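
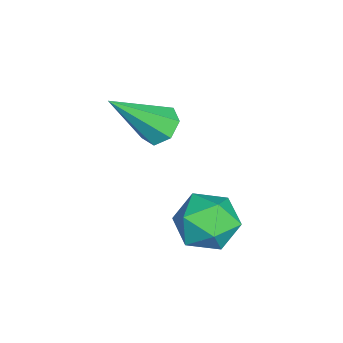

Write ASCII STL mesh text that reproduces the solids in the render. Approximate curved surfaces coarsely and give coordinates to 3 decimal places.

solid 
facet normal -0.338 0.586 -0.736
outer loop
vertex -0.238 1.501 0.662
vertex -0.748 1.589 0.966
vertex -0.24 1.908 0.987
endloop
endfacet
facet normal 0.997 0.049 -0.055
outer loop
vertex -0.238 1.501 0.662
vertex -0.24 1.908 0.987
vertex -0.092 0.451 2.394
endloop
endfacet
facet normal -0.338 0.587 -0.736
outer loop
vertex -0.24 1.908 0.987
vertex -0.748 1.589 0.966
vertex -0.625 2.074 1.296
endloop
endfacet
facet normal 0.652 0.560 0.511
outer loop
vertex -0.24 1.908 0.987
vertex -0.625 2.074 1.296
vertex -0.092 0.451 2.394
endloop
endfacet
facet normal -0.339 0.586 -0.736
outer loop
vertex -0.625 2.074 1.296
vertex -0.748 1.589 0.966
vertex -1.102 1.875 1.357
endloop
endfacet
facet normal -0.114 0.531 0.840
outer loop
vertex -0.625 2.074 1.296
vertex -1.102 1.875 1.357
vertex -0.092 0.451 2.394
endloop
endfacet
facet normal -0.339 0.586 -0.736
outer loop
vertex -1.102 1.875 1.357
vertex -0.748 1.589 0.966
vertex -1.312 1.46 1.123
endloop
endfacet
facet normal -0.728 -0.018 0.685
outer loop
vertex -1.102 1.875 1.357
vertex -1.312 1.46 1.123
vertex -0.092 0.451 2.394
endloop
endfacet
facet normal -0.339 0.586 -0.736
outer loop
vertex -1.312 1.46 1.123
vertex -0.748 1.589 0.966
vertex -1.098 1.142 0.771
endloop
endfacet
facet normal -0.725 -0.669 0.164
outer loop
vertex -1.312 1.46 1.123
vertex -1.098 1.142 0.771
vertex -0.092 0.451 2.394
endloop
endfacet
facet normal -0.339 0.586 -0.736
outer loop
vertex -1.098 1.142 0.771
vertex -0.748 1.589 0.966
vertex -0.62 1.161 0.566
endloop
endfacet
facet normal -0.106 -0.937 -0.333
outer loop
vertex -1.098 1.142 0.771
vertex -0.62 1.161 0.566
vertex -0.092 0.451 2.394
endloop
endfacet
facet normal -0.337 0.587 -0.736
outer loop
vertex -0.62 1.161 0.566
vertex -0.748 1.589 0.966
vertex -0.238 1.501 0.662
endloop
endfacet
facet normal 0.658 -0.618 -0.430
outer loop
vertex -0.62 1.161 0.566
vertex -0.238 1.501 0.662
vertex -0.092 0.451 2.394
endloop
endfacet
facet normal 0.500 0.665 0.554
outer loop
vertex 1.308 3.724 -0.661
vertex 1.279 3.172 0.028
vertex 1.955 3.136 -0.539
endloop
endfacet
facet normal 0.680 0.721 -0.134
outer loop
vertex 1.308 3.724 -0.661
vertex 1.955 3.136 -0.539
vertex 1.639 3.283 -1.35
endloop
endfacet
facet normal 0.087 0.858 -0.507
outer loop
vertex 1.308 3.724 -0.661
vertex 1.639 3.283 -1.35
vertex 0.767 3.41 -1.285
endloop
endfacet
facet normal -0.459 0.887 -0.049
outer loop
vertex 1.308 3.724 -0.661
vertex 0.767 3.41 -1.285
vertex 0.545 3.342 -0.433
endloop
endfacet
facet normal -0.203 0.768 0.607
outer loop
vertex 1.308 3.724 -0.661
vertex 0.545 3.342 -0.433
vertex 1.279 3.172 0.028
endloop
endfacet
facet normal 0.933 0.088 -0.348
outer loop
vertex 1.639 3.283 -1.35
vertex 1.955 3.136 -0.539
vertex 1.815 2.458 -1.087
endloop
endfacet
facet normal 0.643 0.000 0.766
outer loop
vertex 1.955 3.136 -0.539
vertex 1.279 3.172 0.028
vertex 1.593 2.39 -0.235
endloop
endfacet
facet normal -0.497 0.166 0.852
outer loop
vertex 1.279 3.172 0.028
vertex 0.545 3.342 -0.433
vertex 0.721 2.517 -0.17
endloop
endfacet
facet normal -0.911 0.357 -0.209
outer loop
vertex 0.545 3.342 -0.433
vertex 0.767 3.41 -1.285
vertex 0.405 2.664 -0.981
endloop
endfacet
facet normal -0.026 0.309 -0.951
outer loop
vertex 0.767 3.41 -1.285
vertex 1.639 3.283 -1.35
vertex 1.081 2.628 -1.548
endloop
endfacet
facet normal 0.459 -0.887 0.049
outer loop
vertex 1.052 2.076 -0.859
vertex 1.815 2.458 -1.087
vertex 1.593 2.39 -0.235
endloop
endfacet
facet normal -0.087 -0.858 0.507
outer loop
vertex 1.052 2.076 -0.859
vertex 1.593 2.39 -0.235
vertex 0.721 2.517 -0.17
endloop
endfacet
facet normal -0.680 -0.721 0.134
outer loop
vertex 1.052 2.076 -0.859
vertex 0.721 2.517 -0.17
vertex 0.405 2.664 -0.981
endloop
endfacet
facet normal -0.500 -0.665 -0.554
outer loop
vertex 1.052 2.076 -0.859
vertex 0.405 2.664 -0.981
vertex 1.081 2.628 -1.548
endloop
endfacet
facet normal 0.203 -0.768 -0.607
outer loop
vertex 1.052 2.076 -0.859
vertex 1.081 2.628 -1.548
vertex 1.815 2.458 -1.087
endloop
endfacet
facet normal 0.911 -0.357 0.209
outer loop
vertex 1.593 2.39 -0.235
vertex 1.815 2.458 -1.087
vertex 1.955 3.136 -0.539
endloop
endfacet
facet normal 0.026 -0.309 0.951
outer loop
vertex 0.721 2.517 -0.17
vertex 1.593 2.39 -0.235
vertex 1.279 3.172 0.028
endloop
endfacet
facet normal -0.933 -0.088 0.348
outer loop
vertex 0.405 2.664 -0.981
vertex 0.721 2.517 -0.17
vertex 0.545 3.342 -0.433
endloop
endfacet
facet normal -0.643 -0.000 -0.766
outer loop
vertex 1.081 2.628 -1.548
vertex 0.405 2.664 -0.981
vertex 0.767 3.41 -1.285
endloop
endfacet
facet normal 0.497 -0.166 -0.852
outer loop
vertex 1.815 2.458 -1.087
vertex 1.081 2.628 -1.548
vertex 1.639 3.283 -1.35
endloop
endfacet

endsolid


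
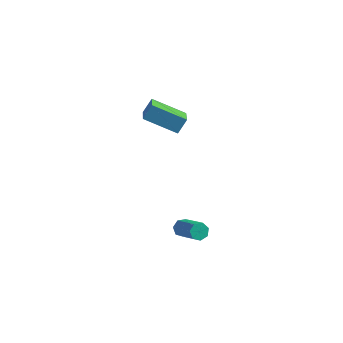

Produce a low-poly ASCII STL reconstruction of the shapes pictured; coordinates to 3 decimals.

solid 
facet normal -0.465 0.798 -0.383
outer loop
vertex -2.957 4.503 0.994
vertex -1.246 5.075 0.107
vertex -3.195 3.982 0.199
endloop
endfacet
facet normal -0.851 -0.284 0.441
outer loop
vertex -2.474 2.745 0.793
vertex -2.957 4.503 0.994
vertex -3.195 3.982 0.199
endloop
endfacet
facet normal -0.465 0.798 -0.383
outer loop
vertex -3.195 3.982 0.199
vertex -1.246 5.075 0.107
vertex -1.484 4.554 -0.688
endloop
endfacet
facet normal -0.243 -0.531 -0.812
outer loop
vertex -1.484 4.554 -0.688
vertex -2.474 2.745 0.793
vertex -3.195 3.982 0.199
endloop
endfacet
facet normal 0.243 0.531 0.812
outer loop
vertex -2.957 4.503 0.994
vertex -0.525 3.838 0.701
vertex -1.246 5.075 0.107
endloop
endfacet
facet normal -0.851 -0.284 0.441
outer loop
vertex -2.236 3.266 1.588
vertex -2.957 4.503 0.994
vertex -2.474 2.745 0.793
endloop
endfacet
facet normal 0.243 0.531 0.812
outer loop
vertex -2.236 3.266 1.588
vertex -0.525 3.838 0.701
vertex -2.957 4.503 0.994
endloop
endfacet
facet normal 0.851 0.284 -0.441
outer loop
vertex -1.246 5.075 0.107
vertex -0.525 3.838 0.701
vertex -1.484 4.554 -0.688
endloop
endfacet
facet normal -0.243 -0.531 -0.812
outer loop
vertex -0.763 3.317 -0.094
vertex -2.474 2.745 0.793
vertex -1.484 4.554 -0.688
endloop
endfacet
facet normal 0.851 0.284 -0.441
outer loop
vertex -1.484 4.554 -0.688
vertex -0.525 3.838 0.701
vertex -0.763 3.317 -0.094
endloop
endfacet
facet normal 0.465 -0.798 0.383
outer loop
vertex -0.763 3.317 -0.094
vertex -2.236 3.266 1.588
vertex -2.474 2.745 0.793
endloop
endfacet
facet normal 0.465 -0.798 0.383
outer loop
vertex -0.525 3.838 0.701
vertex -2.236 3.266 1.588
vertex -0.763 3.317 -0.094
endloop
endfacet
facet normal -0.752 0.426 -0.503
outer loop
vertex 2.804 -1.851 -2.539
vertex 2.465 -2.043 -2.195
vertex 2.716 -1.587 -2.184
endloop
endfacet
facet normal 0.630 0.690 -0.357
outer loop
vertex 2.804 -1.851 -2.539
vertex 2.716 -1.587 -2.184
vertex 4.134 -2.605 -1.649
endloop
endfacet
facet normal 0.630 0.691 -0.355
outer loop
vertex 4.134 -2.605 -1.649
vertex 2.716 -1.587 -2.184
vertex 4.046 -2.342 -1.293
endloop
endfacet
facet normal 0.752 -0.428 0.502
outer loop
vertex 4.134 -2.605 -1.649
vertex 4.046 -2.342 -1.293
vertex 3.795 -2.797 -1.305
endloop
endfacet
facet normal -0.752 0.426 -0.504
outer loop
vertex 2.716 -1.587 -2.184
vertex 2.465 -2.043 -2.195
vertex 2.438 -1.667 -1.837
endloop
endfacet
facet normal 0.238 0.887 0.396
outer loop
vertex 2.716 -1.587 -2.184
vertex 2.438 -1.667 -1.837
vertex 4.046 -2.342 -1.293
endloop
endfacet
facet normal 0.238 0.887 0.396
outer loop
vertex 4.046 -2.342 -1.293
vertex 2.438 -1.667 -1.837
vertex 3.768 -2.422 -0.946
endloop
endfacet
facet normal 0.751 -0.428 0.503
outer loop
vertex 4.046 -2.342 -1.293
vertex 3.768 -2.422 -0.946
vertex 3.795 -2.797 -1.305
endloop
endfacet
facet normal -0.751 0.426 -0.504
outer loop
vertex 2.438 -1.667 -1.837
vertex 2.465 -2.043 -2.195
vertex 2.181 -2.029 -1.76
endloop
endfacet
facet normal -0.332 0.416 0.847
outer loop
vertex 2.438 -1.667 -1.837
vertex 2.181 -2.029 -1.76
vertex 3.768 -2.422 -0.946
endloop
endfacet
facet normal -0.332 0.416 0.847
outer loop
vertex 3.768 -2.422 -0.946
vertex 2.181 -2.029 -1.76
vertex 3.511 -2.784 -0.869
endloop
endfacet
facet normal 0.752 -0.427 0.502
outer loop
vertex 3.768 -2.422 -0.946
vertex 3.511 -2.784 -0.869
vertex 3.795 -2.797 -1.305
endloop
endfacet
facet normal -0.751 0.428 -0.504
outer loop
vertex 2.181 -2.029 -1.76
vertex 2.465 -2.043 -2.195
vertex 2.137 -2.402 -2.011
endloop
endfacet
facet normal -0.653 -0.368 0.662
outer loop
vertex 2.181 -2.029 -1.76
vertex 2.137 -2.402 -2.011
vertex 3.511 -2.784 -0.869
endloop
endfacet
facet normal -0.653 -0.370 0.661
outer loop
vertex 3.511 -2.784 -0.869
vertex 2.137 -2.402 -2.011
vertex 3.468 -3.157 -1.12
endloop
endfacet
facet normal 0.753 -0.425 0.503
outer loop
vertex 3.511 -2.784 -0.869
vertex 3.468 -3.157 -1.12
vertex 3.795 -2.797 -1.305
endloop
endfacet
facet normal -0.750 0.427 -0.504
outer loop
vertex 2.137 -2.402 -2.011
vertex 2.465 -2.043 -2.195
vertex 2.341 -2.504 -2.401
endloop
endfacet
facet normal -0.482 -0.876 -0.023
outer loop
vertex 2.137 -2.402 -2.011
vertex 2.341 -2.504 -2.401
vertex 3.468 -3.157 -1.12
endloop
endfacet
facet normal -0.482 -0.876 -0.022
outer loop
vertex 3.468 -3.157 -1.12
vertex 2.341 -2.504 -2.401
vertex 3.671 -3.259 -1.51
endloop
endfacet
facet normal 0.753 -0.425 0.503
outer loop
vertex 3.468 -3.157 -1.12
vertex 3.671 -3.259 -1.51
vertex 3.795 -2.797 -1.305
endloop
endfacet
facet normal -0.752 0.427 -0.502
outer loop
vertex 2.341 -2.504 -2.401
vertex 2.465 -2.043 -2.195
vertex 2.637 -2.259 -2.636
endloop
endfacet
facet normal 0.051 -0.723 -0.689
outer loop
vertex 2.341 -2.504 -2.401
vertex 2.637 -2.259 -2.636
vertex 3.671 -3.259 -1.51
endloop
endfacet
facet normal 0.053 -0.722 -0.690
outer loop
vertex 3.671 -3.259 -1.51
vertex 2.637 -2.259 -2.636
vertex 3.968 -3.013 -1.745
endloop
endfacet
facet normal 0.751 -0.425 0.504
outer loop
vertex 3.671 -3.259 -1.51
vertex 3.968 -3.013 -1.745
vertex 3.795 -2.797 -1.305
endloop
endfacet
facet normal -0.752 0.427 -0.502
outer loop
vertex 2.637 -2.259 -2.636
vertex 2.465 -2.043 -2.195
vertex 2.804 -1.851 -2.539
endloop
endfacet
facet normal 0.546 -0.025 -0.837
outer loop
vertex 2.637 -2.259 -2.636
vertex 2.804 -1.851 -2.539
vertex 3.968 -3.013 -1.745
endloop
endfacet
facet normal 0.546 -0.025 -0.837
outer loop
vertex 3.968 -3.013 -1.745
vertex 2.804 -1.851 -2.539
vertex 4.134 -2.605 -1.649
endloop
endfacet
facet normal 0.752 -0.425 0.504
outer loop
vertex 3.968 -3.013 -1.745
vertex 4.134 -2.605 -1.649
vertex 3.795 -2.797 -1.305
endloop
endfacet

endsolid


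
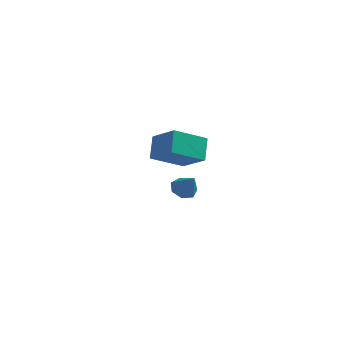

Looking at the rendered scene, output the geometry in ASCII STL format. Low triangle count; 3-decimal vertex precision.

solid 
facet normal -0.512 0.348 -0.785
outer loop
vertex -1.152 -3.836 1.365
vertex -1.619 -3.676 1.741
vertex -1.128 -3.339 1.57
endloop
endfacet
facet normal 0.995 -0.006 -0.102
outer loop
vertex -1.152 -3.836 1.365
vertex -1.128 -3.339 1.57
vertex -1.021 -4.084 2.659
endloop
endfacet
facet normal -0.512 0.347 -0.786
outer loop
vertex -1.128 -3.339 1.57
vertex -1.619 -3.676 1.741
vertex -1.474 -3.096 1.903
endloop
endfacet
facet normal 0.735 0.591 0.332
outer loop
vertex -1.128 -3.339 1.57
vertex -1.474 -3.096 1.903
vertex -1.021 -4.084 2.659
endloop
endfacet
facet normal -0.512 0.347 -0.785
outer loop
vertex -1.474 -3.096 1.903
vertex -1.619 -3.676 1.741
vertex -1.929 -3.29 2.114
endloop
endfacet
facet normal 0.089 0.631 0.771
outer loop
vertex -1.474 -3.096 1.903
vertex -1.929 -3.29 2.114
vertex -1.021 -4.084 2.659
endloop
endfacet
facet normal -0.511 0.349 -0.786
outer loop
vertex -1.929 -3.29 2.114
vertex -1.619 -3.676 1.741
vertex -2.151 -3.775 2.043
endloop
endfacet
facet normal -0.460 0.081 0.884
outer loop
vertex -1.929 -3.29 2.114
vertex -2.151 -3.775 2.043
vertex -1.021 -4.084 2.659
endloop
endfacet
facet normal -0.511 0.348 -0.786
outer loop
vertex -2.151 -3.775 2.043
vertex -1.619 -3.676 1.741
vertex -1.973 -4.186 1.745
endloop
endfacet
facet normal -0.495 -0.640 0.587
outer loop
vertex -2.151 -3.775 2.043
vertex -1.973 -4.186 1.745
vertex -1.021 -4.084 2.659
endloop
endfacet
facet normal -0.512 0.349 -0.785
outer loop
vertex -1.973 -4.186 1.745
vertex -1.619 -3.676 1.741
vertex -1.528 -4.213 1.443
endloop
endfacet
facet normal 0.009 -0.995 0.102
outer loop
vertex -1.973 -4.186 1.745
vertex -1.528 -4.213 1.443
vertex -1.021 -4.084 2.659
endloop
endfacet
facet normal -0.512 0.349 -0.785
outer loop
vertex -1.528 -4.213 1.443
vertex -1.619 -3.676 1.741
vertex -1.152 -3.836 1.365
endloop
endfacet
facet normal 0.672 -0.712 -0.204
outer loop
vertex -1.528 -4.213 1.443
vertex -1.152 -3.836 1.365
vertex -1.021 -4.084 2.659
endloop
endfacet
facet normal -0.662 -0.596 0.454
outer loop
vertex -3.677 1.336 2.592
vertex -4.923 2.031 1.687
vertex -3.502 0.426 1.652
endloop
endfacet
facet normal 0.737 -0.412 0.536
outer loop
vertex -2.277 1.529 0.813
vertex -3.677 1.336 2.592
vertex -3.502 0.426 1.652
endloop
endfacet
facet normal -0.662 -0.596 0.454
outer loop
vertex -3.502 0.426 1.652
vertex -4.923 2.031 1.687
vertex -4.748 1.121 0.747
endloop
endfacet
facet normal 0.133 -0.689 -0.712
outer loop
vertex -4.748 1.121 0.747
vertex -2.277 1.529 0.813
vertex -3.502 0.426 1.652
endloop
endfacet
facet normal -0.133 0.689 0.712
outer loop
vertex -3.677 1.336 2.592
vertex -3.698 3.134 0.848
vertex -4.923 2.031 1.687
endloop
endfacet
facet normal 0.737 -0.412 0.536
outer loop
vertex -2.452 2.439 1.753
vertex -3.677 1.336 2.592
vertex -2.277 1.529 0.813
endloop
endfacet
facet normal -0.133 0.689 0.712
outer loop
vertex -2.452 2.439 1.753
vertex -3.698 3.134 0.848
vertex -3.677 1.336 2.592
endloop
endfacet
facet normal -0.737 0.412 -0.536
outer loop
vertex -4.923 2.031 1.687
vertex -3.698 3.134 0.848
vertex -4.748 1.121 0.747
endloop
endfacet
facet normal 0.133 -0.689 -0.712
outer loop
vertex -3.523 2.224 -0.092
vertex -2.277 1.529 0.813
vertex -4.748 1.121 0.747
endloop
endfacet
facet normal -0.737 0.412 -0.536
outer loop
vertex -4.748 1.121 0.747
vertex -3.698 3.134 0.848
vertex -3.523 2.224 -0.092
endloop
endfacet
facet normal 0.662 0.596 -0.454
outer loop
vertex -3.523 2.224 -0.092
vertex -2.452 2.439 1.753
vertex -2.277 1.529 0.813
endloop
endfacet
facet normal 0.662 0.596 -0.454
outer loop
vertex -3.698 3.134 0.848
vertex -2.452 2.439 1.753
vertex -3.523 2.224 -0.092
endloop
endfacet

endsolid


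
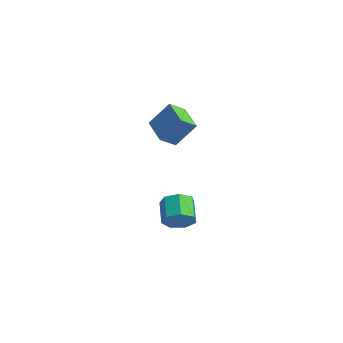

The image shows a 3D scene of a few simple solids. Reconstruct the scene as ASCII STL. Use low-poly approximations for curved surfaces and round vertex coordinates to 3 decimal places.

solid 
facet normal -0.370 -0.487 -0.791
outer loop
vertex 3.373 -4.245 1.039
vertex 1.908 -4.035 1.594
vertex 3.31 -3.425 0.564
endloop
endfacet
facet normal 0.927 -0.133 -0.352
outer loop
vertex 3.872 -2.685 1.766
vertex 3.373 -4.245 1.039
vertex 3.31 -3.425 0.564
endloop
endfacet
facet normal -0.369 -0.487 -0.791
outer loop
vertex 3.31 -3.425 0.564
vertex 1.908 -4.035 1.594
vertex 1.846 -3.215 1.118
endloop
endfacet
facet normal -0.066 0.863 -0.501
outer loop
vertex 1.846 -3.215 1.118
vertex 3.872 -2.685 1.766
vertex 3.31 -3.425 0.564
endloop
endfacet
facet normal 0.066 -0.863 0.501
outer loop
vertex 3.373 -4.245 1.039
vertex 2.47 -3.295 2.796
vertex 1.908 -4.035 1.594
endloop
endfacet
facet normal 0.927 -0.133 -0.350
outer loop
vertex 3.934 -3.505 2.242
vertex 3.373 -4.245 1.039
vertex 3.872 -2.685 1.766
endloop
endfacet
facet normal 0.066 -0.863 0.500
outer loop
vertex 3.934 -3.505 2.242
vertex 2.47 -3.295 2.796
vertex 3.373 -4.245 1.039
endloop
endfacet
facet normal -0.927 0.134 0.351
outer loop
vertex 1.908 -4.035 1.594
vertex 2.47 -3.295 2.796
vertex 1.846 -3.215 1.118
endloop
endfacet
facet normal -0.066 0.863 -0.500
outer loop
vertex 2.407 -2.475 2.321
vertex 3.872 -2.685 1.766
vertex 1.846 -3.215 1.118
endloop
endfacet
facet normal -0.927 0.132 0.351
outer loop
vertex 1.846 -3.215 1.118
vertex 2.47 -3.295 2.796
vertex 2.407 -2.475 2.321
endloop
endfacet
facet normal 0.370 0.487 0.791
outer loop
vertex 2.407 -2.475 2.321
vertex 3.934 -3.505 2.242
vertex 3.872 -2.685 1.766
endloop
endfacet
facet normal 0.369 0.487 0.792
outer loop
vertex 2.47 -3.295 2.796
vertex 3.934 -3.505 2.242
vertex 2.407 -2.475 2.321
endloop
endfacet
facet normal 0.717 -0.306 -0.627
outer loop
vertex 3.959 -2.836 -3.707
vertex 3.434 -3.317 -4.073
vertex 3.613 -2.555 -4.24
endloop
endfacet
facet normal 0.488 0.862 0.138
outer loop
vertex 3.959 -2.836 -3.707
vertex 3.613 -2.555 -4.24
vertex 2.991 -2.423 -2.861
endloop
endfacet
facet normal 0.489 0.862 0.138
outer loop
vertex 2.991 -2.423 -2.861
vertex 3.613 -2.555 -4.24
vertex 2.646 -2.142 -3.394
endloop
endfacet
facet normal -0.717 0.307 0.626
outer loop
vertex 2.991 -2.423 -2.861
vertex 2.646 -2.142 -3.394
vertex 2.466 -2.903 -3.227
endloop
endfacet
facet normal 0.717 -0.306 -0.626
outer loop
vertex 3.613 -2.555 -4.24
vertex 3.434 -3.317 -4.073
vertex 3.133 -2.847 -4.647
endloop
endfacet
facet normal -0.084 0.854 -0.513
outer loop
vertex 3.613 -2.555 -4.24
vertex 3.133 -2.847 -4.647
vertex 2.646 -2.142 -3.394
endloop
endfacet
facet normal -0.084 0.854 -0.513
outer loop
vertex 2.646 -2.142 -3.394
vertex 3.133 -2.847 -4.647
vertex 2.165 -2.434 -3.801
endloop
endfacet
facet normal -0.716 0.307 0.626
outer loop
vertex 2.646 -2.142 -3.394
vertex 2.165 -2.434 -3.801
vertex 2.466 -2.903 -3.227
endloop
endfacet
facet normal 0.717 -0.306 -0.627
outer loop
vertex 3.133 -2.847 -4.647
vertex 3.434 -3.317 -4.073
vertex 2.879 -3.493 -4.622
endloop
endfacet
facet normal -0.594 0.203 -0.779
outer loop
vertex 3.133 -2.847 -4.647
vertex 2.879 -3.493 -4.622
vertex 2.165 -2.434 -3.801
endloop
endfacet
facet normal -0.594 0.203 -0.779
outer loop
vertex 2.165 -2.434 -3.801
vertex 2.879 -3.493 -4.622
vertex 1.911 -3.08 -3.776
endloop
endfacet
facet normal -0.717 0.306 0.626
outer loop
vertex 2.165 -2.434 -3.801
vertex 1.911 -3.08 -3.776
vertex 2.466 -2.903 -3.227
endloop
endfacet
facet normal 0.717 -0.306 -0.627
outer loop
vertex 2.879 -3.493 -4.622
vertex 3.434 -3.317 -4.073
vertex 3.043 -4.006 -4.184
endloop
endfacet
facet normal -0.656 -0.600 -0.458
outer loop
vertex 2.879 -3.493 -4.622
vertex 3.043 -4.006 -4.184
vertex 1.911 -3.08 -3.776
endloop
endfacet
facet normal -0.656 -0.600 -0.458
outer loop
vertex 1.911 -3.08 -3.776
vertex 3.043 -4.006 -4.184
vertex 2.075 -3.593 -3.338
endloop
endfacet
facet normal -0.717 0.306 0.626
outer loop
vertex 1.911 -3.08 -3.776
vertex 2.075 -3.593 -3.338
vertex 2.466 -2.903 -3.227
endloop
endfacet
facet normal 0.717 -0.306 -0.626
outer loop
vertex 3.043 -4.006 -4.184
vertex 3.434 -3.317 -4.073
vertex 3.501 -4.0 -3.662
endloop
endfacet
facet normal -0.224 -0.952 0.208
outer loop
vertex 3.043 -4.006 -4.184
vertex 3.501 -4.0 -3.662
vertex 2.075 -3.593 -3.338
endloop
endfacet
facet normal -0.224 -0.952 0.208
outer loop
vertex 2.075 -3.593 -3.338
vertex 3.501 -4.0 -3.662
vertex 2.534 -3.587 -2.816
endloop
endfacet
facet normal -0.717 0.305 0.627
outer loop
vertex 2.075 -3.593 -3.338
vertex 2.534 -3.587 -2.816
vertex 2.466 -2.903 -3.227
endloop
endfacet
facet normal 0.717 -0.307 -0.626
outer loop
vertex 3.501 -4.0 -3.662
vertex 3.434 -3.317 -4.073
vertex 3.909 -3.479 -3.45
endloop
endfacet
facet normal 0.377 -0.587 0.717
outer loop
vertex 3.501 -4.0 -3.662
vertex 3.909 -3.479 -3.45
vertex 2.534 -3.587 -2.816
endloop
endfacet
facet normal 0.377 -0.586 0.717
outer loop
vertex 2.534 -3.587 -2.816
vertex 3.909 -3.479 -3.45
vertex 2.941 -3.066 -2.604
endloop
endfacet
facet normal -0.717 0.305 0.627
outer loop
vertex 2.534 -3.587 -2.816
vertex 2.941 -3.066 -2.604
vertex 2.466 -2.903 -3.227
endloop
endfacet
facet normal 0.717 -0.306 -0.626
outer loop
vertex 3.909 -3.479 -3.45
vertex 3.434 -3.317 -4.073
vertex 3.959 -2.836 -3.707
endloop
endfacet
facet normal 0.693 0.220 0.686
outer loop
vertex 3.909 -3.479 -3.45
vertex 3.959 -2.836 -3.707
vertex 2.941 -3.066 -2.604
endloop
endfacet
facet normal 0.693 0.220 0.686
outer loop
vertex 2.941 -3.066 -2.604
vertex 3.959 -2.836 -3.707
vertex 2.991 -2.423 -2.861
endloop
endfacet
facet normal -0.717 0.306 0.627
outer loop
vertex 2.941 -3.066 -2.604
vertex 2.991 -2.423 -2.861
vertex 2.466 -2.903 -3.227
endloop
endfacet

endsolid


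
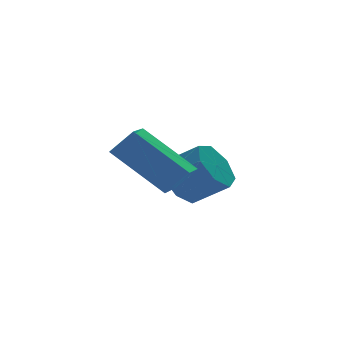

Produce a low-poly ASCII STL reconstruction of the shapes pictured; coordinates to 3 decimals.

solid 
facet normal -0.485 0.610 0.626
outer loop
vertex -0.102 -1.922 -0.314
vertex 0.647 -1.082 -0.552
vertex -0.709 -1.602 -1.096
endloop
endfacet
facet normal -0.651 -0.730 0.207
outer loop
vertex 0.353 -2.938 -2.468
vertex -0.102 -1.922 -0.314
vertex -0.709 -1.602 -1.096
endloop
endfacet
facet normal -0.485 0.610 0.627
outer loop
vertex -0.709 -1.602 -1.096
vertex 0.647 -1.082 -0.552
vertex 0.039 -0.762 -1.334
endloop
endfacet
facet normal -0.584 0.307 -0.751
outer loop
vertex 0.039 -0.762 -1.334
vertex 0.353 -2.938 -2.468
vertex -0.709 -1.602 -1.096
endloop
endfacet
facet normal 0.584 -0.308 0.751
outer loop
vertex -0.102 -1.922 -0.314
vertex 1.709 -2.418 -1.924
vertex 0.647 -1.082 -0.552
endloop
endfacet
facet normal -0.651 -0.730 0.207
outer loop
vertex 0.961 -3.258 -1.686
vertex -0.102 -1.922 -0.314
vertex 0.353 -2.938 -2.468
endloop
endfacet
facet normal 0.584 -0.307 0.751
outer loop
vertex 0.961 -3.258 -1.686
vertex 1.709 -2.418 -1.924
vertex -0.102 -1.922 -0.314
endloop
endfacet
facet normal 0.651 0.730 -0.207
outer loop
vertex 0.647 -1.082 -0.552
vertex 1.709 -2.418 -1.924
vertex 0.039 -0.762 -1.334
endloop
endfacet
facet normal -0.584 0.307 -0.752
outer loop
vertex 1.102 -2.098 -2.706
vertex 0.353 -2.938 -2.468
vertex 0.039 -0.762 -1.334
endloop
endfacet
facet normal 0.651 0.730 -0.207
outer loop
vertex 0.039 -0.762 -1.334
vertex 1.709 -2.418 -1.924
vertex 1.102 -2.098 -2.706
endloop
endfacet
facet normal 0.485 -0.610 -0.627
outer loop
vertex 1.102 -2.098 -2.706
vertex 0.961 -3.258 -1.686
vertex 0.353 -2.938 -2.468
endloop
endfacet
facet normal 0.486 -0.610 -0.626
outer loop
vertex 1.709 -2.418 -1.924
vertex 0.961 -3.258 -1.686
vertex 1.102 -2.098 -2.706
endloop
endfacet
facet normal -0.578 0.586 -0.568
outer loop
vertex 3.391 0.994 -3.621
vertex 2.669 0.386 -3.513
vertex 2.898 1.134 -2.975
endloop
endfacet
facet normal 0.555 0.793 0.252
outer loop
vertex 3.391 0.994 -3.621
vertex 2.898 1.134 -2.975
vertex 4.212 0.163 -2.814
endloop
endfacet
facet normal 0.555 0.793 0.252
outer loop
vertex 4.212 0.163 -2.814
vertex 2.898 1.134 -2.975
vertex 3.719 0.303 -2.168
endloop
endfacet
facet normal 0.579 -0.585 0.568
outer loop
vertex 4.212 0.163 -2.814
vertex 3.719 0.303 -2.168
vertex 3.491 -0.446 -2.707
endloop
endfacet
facet normal -0.578 0.586 -0.568
outer loop
vertex 2.898 1.134 -2.975
vertex 2.669 0.386 -3.513
vertex 2.233 0.71 -2.735
endloop
endfacet
facet normal -0.122 0.627 0.770
outer loop
vertex 2.898 1.134 -2.975
vertex 2.233 0.71 -2.735
vertex 3.719 0.303 -2.168
endloop
endfacet
facet normal -0.122 0.627 0.770
outer loop
vertex 3.719 0.303 -2.168
vertex 2.233 0.71 -2.735
vertex 3.054 -0.121 -1.928
endloop
endfacet
facet normal 0.578 -0.585 0.569
outer loop
vertex 3.719 0.303 -2.168
vertex 3.054 -0.121 -1.928
vertex 3.491 -0.446 -2.707
endloop
endfacet
facet normal -0.579 0.585 -0.568
outer loop
vertex 2.233 0.71 -2.735
vertex 2.669 0.386 -3.513
vertex 1.897 0.042 -3.081
endloop
endfacet
facet normal -0.707 -0.011 0.708
outer loop
vertex 2.233 0.71 -2.735
vertex 1.897 0.042 -3.081
vertex 3.054 -0.121 -1.928
endloop
endfacet
facet normal -0.707 -0.011 0.708
outer loop
vertex 3.054 -0.121 -1.928
vertex 1.897 0.042 -3.081
vertex 2.718 -0.789 -2.274
endloop
endfacet
facet normal 0.578 -0.585 0.569
outer loop
vertex 3.054 -0.121 -1.928
vertex 2.718 -0.789 -2.274
vertex 3.491 -0.446 -2.707
endloop
endfacet
facet normal -0.579 0.585 -0.568
outer loop
vertex 1.897 0.042 -3.081
vertex 2.669 0.386 -3.513
vertex 2.142 -0.368 -3.753
endloop
endfacet
facet normal -0.760 -0.640 0.114
outer loop
vertex 1.897 0.042 -3.081
vertex 2.142 -0.368 -3.753
vertex 2.718 -0.789 -2.274
endloop
endfacet
facet normal -0.759 -0.641 0.113
outer loop
vertex 2.718 -0.789 -2.274
vertex 2.142 -0.368 -3.753
vertex 2.964 -1.199 -2.946
endloop
endfacet
facet normal 0.578 -0.585 0.569
outer loop
vertex 2.718 -0.789 -2.274
vertex 2.964 -1.199 -2.946
vertex 3.491 -0.446 -2.707
endloop
endfacet
facet normal -0.579 0.585 -0.568
outer loop
vertex 2.142 -0.368 -3.753
vertex 2.669 0.386 -3.513
vertex 2.785 -0.21 -4.245
endloop
endfacet
facet normal -0.240 -0.788 -0.567
outer loop
vertex 2.142 -0.368 -3.753
vertex 2.785 -0.21 -4.245
vertex 2.964 -1.199 -2.946
endloop
endfacet
facet normal -0.240 -0.788 -0.567
outer loop
vertex 2.964 -1.199 -2.946
vertex 2.785 -0.21 -4.245
vertex 3.606 -1.041 -3.438
endloop
endfacet
facet normal 0.579 -0.585 0.568
outer loop
vertex 2.964 -1.199 -2.946
vertex 3.606 -1.041 -3.438
vertex 3.491 -0.446 -2.707
endloop
endfacet
facet normal -0.578 0.586 -0.568
outer loop
vertex 2.785 -0.21 -4.245
vertex 2.669 0.386 -3.513
vertex 3.341 0.396 -4.186
endloop
endfacet
facet normal 0.460 -0.342 -0.820
outer loop
vertex 2.785 -0.21 -4.245
vertex 3.341 0.396 -4.186
vertex 3.606 -1.041 -3.438
endloop
endfacet
facet normal 0.460 -0.342 -0.820
outer loop
vertex 3.606 -1.041 -3.438
vertex 3.341 0.396 -4.186
vertex 4.162 -0.435 -3.379
endloop
endfacet
facet normal 0.578 -0.586 0.568
outer loop
vertex 3.606 -1.041 -3.438
vertex 4.162 -0.435 -3.379
vertex 3.491 -0.446 -2.707
endloop
endfacet
facet normal -0.578 0.585 -0.568
outer loop
vertex 3.341 0.396 -4.186
vertex 2.669 0.386 -3.513
vertex 3.391 0.994 -3.621
endloop
endfacet
facet normal 0.814 0.362 -0.455
outer loop
vertex 3.341 0.396 -4.186
vertex 3.391 0.994 -3.621
vertex 4.162 -0.435 -3.379
endloop
endfacet
facet normal 0.814 0.362 -0.455
outer loop
vertex 4.162 -0.435 -3.379
vertex 3.391 0.994 -3.621
vertex 4.212 0.163 -2.814
endloop
endfacet
facet normal 0.579 -0.585 0.568
outer loop
vertex 4.162 -0.435 -3.379
vertex 4.212 0.163 -2.814
vertex 3.491 -0.446 -2.707
endloop
endfacet

endsolid


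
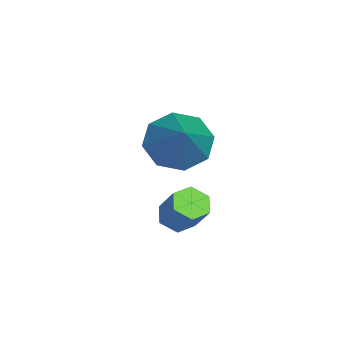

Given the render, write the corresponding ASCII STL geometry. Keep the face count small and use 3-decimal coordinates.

solid 
facet normal -0.475 -0.382 -0.793
outer loop
vertex 4.082 0.61 -1.946
vertex 3.654 0.544 -1.658
vertex 3.728 0.99 -1.917
endloop
endfacet
facet normal 0.558 0.566 -0.606
outer loop
vertex 4.082 0.61 -1.946
vertex 3.728 0.99 -1.917
vertex 4.595 1.021 -1.089
endloop
endfacet
facet normal 0.558 0.566 -0.606
outer loop
vertex 4.595 1.021 -1.089
vertex 3.728 0.99 -1.917
vertex 4.241 1.401 -1.06
endloop
endfacet
facet normal 0.474 0.381 0.794
outer loop
vertex 4.595 1.021 -1.089
vertex 4.241 1.401 -1.06
vertex 4.166 0.956 -0.802
endloop
endfacet
facet normal -0.475 -0.382 -0.793
outer loop
vertex 3.728 0.99 -1.917
vertex 3.654 0.544 -1.658
vertex 3.3 0.924 -1.629
endloop
endfacet
facet normal -0.311 0.916 -0.253
outer loop
vertex 3.728 0.99 -1.917
vertex 3.3 0.924 -1.629
vertex 4.241 1.401 -1.06
endloop
endfacet
facet normal -0.310 0.916 -0.255
outer loop
vertex 4.241 1.401 -1.06
vertex 3.3 0.924 -1.629
vertex 3.813 1.336 -0.772
endloop
endfacet
facet normal 0.476 0.380 0.793
outer loop
vertex 4.241 1.401 -1.06
vertex 3.813 1.336 -0.772
vertex 4.166 0.956 -0.802
endloop
endfacet
facet normal -0.474 -0.381 -0.794
outer loop
vertex 3.3 0.924 -1.629
vertex 3.654 0.544 -1.658
vertex 3.225 0.479 -1.371
endloop
endfacet
facet normal -0.868 0.350 0.351
outer loop
vertex 3.3 0.924 -1.629
vertex 3.225 0.479 -1.371
vertex 3.813 1.336 -0.772
endloop
endfacet
facet normal -0.868 0.350 0.352
outer loop
vertex 3.813 1.336 -0.772
vertex 3.225 0.479 -1.371
vertex 3.738 0.89 -0.514
endloop
endfacet
facet normal 0.476 0.379 0.794
outer loop
vertex 3.813 1.336 -0.772
vertex 3.738 0.89 -0.514
vertex 4.166 0.956 -0.802
endloop
endfacet
facet normal -0.474 -0.381 -0.794
outer loop
vertex 3.225 0.479 -1.371
vertex 3.654 0.544 -1.658
vertex 3.579 0.099 -1.4
endloop
endfacet
facet normal -0.558 -0.566 0.606
outer loop
vertex 3.225 0.479 -1.371
vertex 3.579 0.099 -1.4
vertex 3.738 0.89 -0.514
endloop
endfacet
facet normal -0.558 -0.566 0.606
outer loop
vertex 3.738 0.89 -0.514
vertex 3.579 0.099 -1.4
vertex 4.092 0.51 -0.543
endloop
endfacet
facet normal 0.475 0.382 0.793
outer loop
vertex 3.738 0.89 -0.514
vertex 4.092 0.51 -0.543
vertex 4.166 0.956 -0.802
endloop
endfacet
facet normal -0.476 -0.380 -0.793
outer loop
vertex 3.579 0.099 -1.4
vertex 3.654 0.544 -1.658
vertex 4.007 0.164 -1.688
endloop
endfacet
facet normal 0.310 -0.916 0.254
outer loop
vertex 3.579 0.099 -1.4
vertex 4.007 0.164 -1.688
vertex 4.092 0.51 -0.543
endloop
endfacet
facet normal 0.312 -0.916 0.254
outer loop
vertex 4.092 0.51 -0.543
vertex 4.007 0.164 -1.688
vertex 4.52 0.576 -0.831
endloop
endfacet
facet normal 0.475 0.382 0.793
outer loop
vertex 4.092 0.51 -0.543
vertex 4.52 0.576 -0.831
vertex 4.166 0.956 -0.802
endloop
endfacet
facet normal -0.476 -0.379 -0.794
outer loop
vertex 4.007 0.164 -1.688
vertex 3.654 0.544 -1.658
vertex 4.082 0.61 -1.946
endloop
endfacet
facet normal 0.868 -0.350 -0.352
outer loop
vertex 4.007 0.164 -1.688
vertex 4.082 0.61 -1.946
vertex 4.52 0.576 -0.831
endloop
endfacet
facet normal 0.868 -0.350 -0.352
outer loop
vertex 4.52 0.576 -0.831
vertex 4.082 0.61 -1.946
vertex 4.595 1.021 -1.089
endloop
endfacet
facet normal 0.474 0.381 0.794
outer loop
vertex 4.52 0.576 -0.831
vertex 4.595 1.021 -1.089
vertex 4.166 0.956 -0.802
endloop
endfacet
facet normal -0.765 -0.169 -0.621
outer loop
vertex 1.593 0.477 -1.37
vertex 1.052 0.26 -0.645
vertex 1.253 1.043 -1.105
endloop
endfacet
facet normal 0.686 0.603 -0.407
outer loop
vertex 1.593 0.477 -1.37
vertex 1.253 1.043 -1.105
vertex 2.688 0.62 0.685
endloop
endfacet
facet normal -0.765 -0.169 -0.622
outer loop
vertex 1.253 1.043 -1.105
vertex 1.052 0.26 -0.645
vertex 0.795 1.151 -0.571
endloop
endfacet
facet normal 0.255 0.967 0.024
outer loop
vertex 1.253 1.043 -1.105
vertex 0.795 1.151 -0.571
vertex 2.688 0.62 0.685
endloop
endfacet
facet normal -0.764 -0.169 -0.623
outer loop
vertex 0.795 1.151 -0.571
vertex 1.052 0.26 -0.645
vertex 0.487 0.737 -0.081
endloop
endfacet
facet normal -0.158 0.801 0.577
outer loop
vertex 0.795 1.151 -0.571
vertex 0.487 0.737 -0.081
vertex 2.688 0.62 0.685
endloop
endfacet
facet normal -0.764 -0.169 -0.622
outer loop
vertex 0.487 0.737 -0.081
vertex 1.052 0.26 -0.645
vertex 0.51 0.044 0.079
endloop
endfacet
facet normal -0.312 0.204 0.928
outer loop
vertex 0.487 0.737 -0.081
vertex 0.51 0.044 0.079
vertex 2.688 0.62 0.685
endloop
endfacet
facet normal -0.765 -0.168 -0.622
outer loop
vertex 0.51 0.044 0.079
vertex 1.052 0.26 -0.645
vertex 0.85 -0.523 -0.186
endloop
endfacet
facet normal -0.116 -0.477 0.871
outer loop
vertex 0.51 0.044 0.079
vertex 0.85 -0.523 -0.186
vertex 2.688 0.62 0.685
endloop
endfacet
facet normal -0.765 -0.167 -0.622
outer loop
vertex 0.85 -0.523 -0.186
vertex 1.052 0.26 -0.645
vertex 1.308 -0.631 -0.72
endloop
endfacet
facet normal 0.315 -0.841 0.440
outer loop
vertex 0.85 -0.523 -0.186
vertex 1.308 -0.631 -0.72
vertex 2.688 0.62 0.685
endloop
endfacet
facet normal -0.765 -0.167 -0.622
outer loop
vertex 1.308 -0.631 -0.72
vertex 1.052 0.26 -0.645
vertex 1.616 -0.217 -1.21
endloop
endfacet
facet normal 0.728 -0.676 -0.113
outer loop
vertex 1.308 -0.631 -0.72
vertex 1.616 -0.217 -1.21
vertex 2.688 0.62 0.685
endloop
endfacet
facet normal -0.765 -0.169 -0.621
outer loop
vertex 1.616 -0.217 -1.21
vertex 1.052 0.26 -0.645
vertex 1.593 0.477 -1.37
endloop
endfacet
facet normal 0.882 -0.078 -0.465
outer loop
vertex 1.616 -0.217 -1.21
vertex 1.593 0.477 -1.37
vertex 2.688 0.62 0.685
endloop
endfacet

endsolid


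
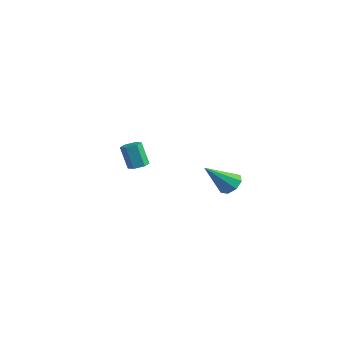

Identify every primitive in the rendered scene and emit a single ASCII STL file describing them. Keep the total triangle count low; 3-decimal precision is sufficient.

solid 
facet normal 0.343 0.065 -0.937
outer loop
vertex -2.322 2.131 -2.205
vertex -2.838 2.175 -2.391
vertex -2.555 2.627 -2.256
endloop
endfacet
facet normal 0.839 0.429 0.336
outer loop
vertex -2.322 2.131 -2.205
vertex -2.555 2.627 -2.256
vertex -2.806 2.042 -0.883
endloop
endfacet
facet normal 0.838 0.429 0.336
outer loop
vertex -2.806 2.042 -0.883
vertex -2.555 2.627 -2.256
vertex -3.039 2.538 -0.935
endloop
endfacet
facet normal -0.343 -0.063 0.937
outer loop
vertex -2.806 2.042 -0.883
vertex -3.039 2.538 -0.935
vertex -3.322 2.085 -1.069
endloop
endfacet
facet normal 0.343 0.065 -0.937
outer loop
vertex -2.555 2.627 -2.256
vertex -2.838 2.175 -2.391
vertex -3.071 2.67 -2.442
endloop
endfacet
facet normal 0.052 0.995 0.086
outer loop
vertex -2.555 2.627 -2.256
vertex -3.071 2.67 -2.442
vertex -3.039 2.538 -0.935
endloop
endfacet
facet normal 0.052 0.995 0.086
outer loop
vertex -3.039 2.538 -0.935
vertex -3.071 2.67 -2.442
vertex -3.555 2.581 -1.121
endloop
endfacet
facet normal -0.343 -0.063 0.937
outer loop
vertex -3.039 2.538 -0.935
vertex -3.555 2.581 -1.121
vertex -3.322 2.085 -1.069
endloop
endfacet
facet normal 0.343 0.065 -0.937
outer loop
vertex -3.071 2.67 -2.442
vertex -2.838 2.175 -2.391
vertex -3.354 2.218 -2.577
endloop
endfacet
facet normal -0.785 0.566 -0.250
outer loop
vertex -3.071 2.67 -2.442
vertex -3.354 2.218 -2.577
vertex -3.555 2.581 -1.121
endloop
endfacet
facet normal -0.786 0.566 -0.250
outer loop
vertex -3.555 2.581 -1.121
vertex -3.354 2.218 -2.577
vertex -3.838 2.129 -1.255
endloop
endfacet
facet normal -0.343 -0.063 0.937
outer loop
vertex -3.555 2.581 -1.121
vertex -3.838 2.129 -1.255
vertex -3.322 2.085 -1.069
endloop
endfacet
facet normal 0.343 0.063 -0.937
outer loop
vertex -3.354 2.218 -2.577
vertex -2.838 2.175 -2.391
vertex -3.121 1.722 -2.525
endloop
endfacet
facet normal -0.838 -0.429 -0.336
outer loop
vertex -3.354 2.218 -2.577
vertex -3.121 1.722 -2.525
vertex -3.838 2.129 -1.255
endloop
endfacet
facet normal -0.839 -0.429 -0.336
outer loop
vertex -3.838 2.129 -1.255
vertex -3.121 1.722 -2.525
vertex -3.605 1.633 -1.204
endloop
endfacet
facet normal -0.343 -0.065 0.937
outer loop
vertex -3.838 2.129 -1.255
vertex -3.605 1.633 -1.204
vertex -3.322 2.085 -1.069
endloop
endfacet
facet normal 0.343 0.063 -0.937
outer loop
vertex -3.121 1.722 -2.525
vertex -2.838 2.175 -2.391
vertex -2.605 1.679 -2.339
endloop
endfacet
facet normal -0.052 -0.995 -0.086
outer loop
vertex -3.121 1.722 -2.525
vertex -2.605 1.679 -2.339
vertex -3.605 1.633 -1.204
endloop
endfacet
facet normal -0.052 -0.995 -0.086
outer loop
vertex -3.605 1.633 -1.204
vertex -2.605 1.679 -2.339
vertex -3.089 1.59 -1.018
endloop
endfacet
facet normal -0.343 -0.065 0.937
outer loop
vertex -3.605 1.633 -1.204
vertex -3.089 1.59 -1.018
vertex -3.322 2.085 -1.069
endloop
endfacet
facet normal 0.343 0.063 -0.937
outer loop
vertex -2.605 1.679 -2.339
vertex -2.838 2.175 -2.391
vertex -2.322 2.131 -2.205
endloop
endfacet
facet normal 0.786 -0.566 0.250
outer loop
vertex -2.605 1.679 -2.339
vertex -2.322 2.131 -2.205
vertex -3.089 1.59 -1.018
endloop
endfacet
facet normal 0.786 -0.566 0.249
outer loop
vertex -3.089 1.59 -1.018
vertex -2.322 2.131 -2.205
vertex -2.806 2.042 -0.883
endloop
endfacet
facet normal -0.343 -0.065 0.937
outer loop
vertex -3.089 1.59 -1.018
vertex -2.806 2.042 -0.883
vertex -3.322 2.085 -1.069
endloop
endfacet
facet normal 0.239 0.674 -0.699
outer loop
vertex 4.115 2.477 -0.993
vertex 3.533 2.33 -1.334
vertex 3.709 2.779 -0.841
endloop
endfacet
facet normal 0.485 0.226 0.845
outer loop
vertex 4.115 2.477 -0.993
vertex 3.709 2.779 -0.841
vertex 3.087 1.07 -0.026
endloop
endfacet
facet normal 0.239 0.674 -0.699
outer loop
vertex 3.709 2.779 -0.841
vertex 3.533 2.33 -1.334
vertex 3.201 2.818 -0.977
endloop
endfacet
facet normal -0.193 0.479 0.857
outer loop
vertex 3.709 2.779 -0.841
vertex 3.201 2.818 -0.977
vertex 3.087 1.07 -0.026
endloop
endfacet
facet normal 0.238 0.674 -0.699
outer loop
vertex 3.201 2.818 -0.977
vertex 3.533 2.33 -1.334
vertex 2.887 2.571 -1.322
endloop
endfacet
facet normal -0.804 0.324 0.499
outer loop
vertex 3.201 2.818 -0.977
vertex 2.887 2.571 -1.322
vertex 3.087 1.07 -0.026
endloop
endfacet
facet normal 0.238 0.674 -0.699
outer loop
vertex 2.887 2.571 -1.322
vertex 3.533 2.33 -1.334
vertex 2.951 2.183 -1.674
endloop
endfacet
facet normal -0.989 -0.147 -0.018
outer loop
vertex 2.887 2.571 -1.322
vertex 2.951 2.183 -1.674
vertex 3.087 1.07 -0.026
endloop
endfacet
facet normal 0.238 0.674 -0.699
outer loop
vertex 2.951 2.183 -1.674
vertex 3.533 2.33 -1.334
vertex 3.357 1.881 -1.827
endloop
endfacet
facet normal -0.640 -0.661 -0.393
outer loop
vertex 2.951 2.183 -1.674
vertex 3.357 1.881 -1.827
vertex 3.087 1.07 -0.026
endloop
endfacet
facet normal 0.239 0.674 -0.699
outer loop
vertex 3.357 1.881 -1.827
vertex 3.533 2.33 -1.334
vertex 3.865 1.842 -1.691
endloop
endfacet
facet normal 0.038 -0.913 -0.405
outer loop
vertex 3.357 1.881 -1.827
vertex 3.865 1.842 -1.691
vertex 3.087 1.07 -0.026
endloop
endfacet
facet normal 0.240 0.674 -0.699
outer loop
vertex 3.865 1.842 -1.691
vertex 3.533 2.33 -1.334
vertex 4.179 2.089 -1.345
endloop
endfacet
facet normal 0.650 -0.759 -0.048
outer loop
vertex 3.865 1.842 -1.691
vertex 4.179 2.089 -1.345
vertex 3.087 1.07 -0.026
endloop
endfacet
facet normal 0.239 0.674 -0.699
outer loop
vertex 4.179 2.089 -1.345
vertex 3.533 2.33 -1.334
vertex 4.115 2.477 -0.993
endloop
endfacet
facet normal 0.835 -0.288 0.469
outer loop
vertex 4.179 2.089 -1.345
vertex 4.115 2.477 -0.993
vertex 3.087 1.07 -0.026
endloop
endfacet

endsolid


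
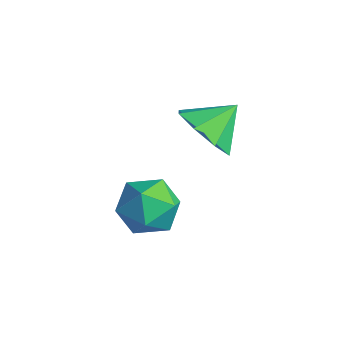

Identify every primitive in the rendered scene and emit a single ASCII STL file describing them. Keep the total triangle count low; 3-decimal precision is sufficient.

solid 
facet normal -0.097 -0.803 -0.588
outer loop
vertex -0.232 3.422 1.598
vertex -0.683 2.898 2.388
vertex -1.031 3.51 1.609
endloop
endfacet
facet normal 0.101 0.950 -0.297
outer loop
vertex -0.232 3.422 1.598
vertex -1.031 3.51 1.609
vertex -0.557 3.942 3.152
endloop
endfacet
facet normal -0.097 -0.803 -0.588
outer loop
vertex -1.031 3.51 1.609
vertex -0.683 2.898 2.388
vertex -1.626 3.239 2.077
endloop
endfacet
facet normal -0.476 0.874 -0.099
outer loop
vertex -1.031 3.51 1.609
vertex -1.626 3.239 2.077
vertex -0.557 3.942 3.152
endloop
endfacet
facet normal -0.096 -0.803 -0.589
outer loop
vertex -1.626 3.239 2.077
vertex -0.683 2.898 2.388
vertex -1.668 2.768 2.726
endloop
endfacet
facet normal -0.739 0.567 0.364
outer loop
vertex -1.626 3.239 2.077
vertex -1.668 2.768 2.726
vertex -0.557 3.942 3.152
endloop
endfacet
facet normal -0.096 -0.804 -0.587
outer loop
vertex -1.668 2.768 2.726
vertex -0.683 2.898 2.388
vertex -1.133 2.374 3.178
endloop
endfacet
facet normal -0.536 0.210 0.818
outer loop
vertex -1.668 2.768 2.726
vertex -1.133 2.374 3.178
vertex -0.557 3.942 3.152
endloop
endfacet
facet normal -0.097 -0.803 -0.588
outer loop
vertex -1.133 2.374 3.178
vertex -0.683 2.898 2.388
vertex -0.335 2.286 3.167
endloop
endfacet
facet normal 0.015 0.011 1.000
outer loop
vertex -1.133 2.374 3.178
vertex -0.335 2.286 3.167
vertex -0.557 3.942 3.152
endloop
endfacet
facet normal -0.097 -0.803 -0.588
outer loop
vertex -0.335 2.286 3.167
vertex -0.683 2.898 2.388
vertex 0.26 2.557 2.699
endloop
endfacet
facet normal 0.591 0.087 0.802
outer loop
vertex -0.335 2.286 3.167
vertex 0.26 2.557 2.699
vertex -0.557 3.942 3.152
endloop
endfacet
facet normal -0.096 -0.803 -0.588
outer loop
vertex 0.26 2.557 2.699
vertex -0.683 2.898 2.388
vertex 0.303 3.028 2.049
endloop
endfacet
facet normal 0.854 0.392 0.341
outer loop
vertex 0.26 2.557 2.699
vertex 0.303 3.028 2.049
vertex -0.557 3.942 3.152
endloop
endfacet
facet normal -0.096 -0.803 -0.588
outer loop
vertex 0.303 3.028 2.049
vertex -0.683 2.898 2.388
vertex -0.232 3.422 1.598
endloop
endfacet
facet normal 0.650 0.751 -0.115
outer loop
vertex 0.303 3.028 2.049
vertex -0.232 3.422 1.598
vertex -0.557 3.942 3.152
endloop
endfacet
facet normal -0.341 0.051 0.939
outer loop
vertex 0.15 0.921 2.085
vertex -0.449 0.155 1.909
vertex 0.465 -0.001 2.25
endloop
endfacet
facet normal 0.335 0.276 0.901
outer loop
vertex 0.15 0.921 2.085
vertex 0.465 -0.001 2.25
vertex 1.067 0.658 1.824
endloop
endfacet
facet normal 0.361 0.822 0.441
outer loop
vertex 0.15 0.921 2.085
vertex 1.067 0.658 1.824
vertex 0.524 1.221 1.22
endloop
endfacet
facet normal -0.298 0.934 0.195
outer loop
vertex 0.15 0.921 2.085
vertex 0.524 1.221 1.22
vertex -0.413 0.911 1.273
endloop
endfacet
facet normal -0.733 0.458 0.503
outer loop
vertex 0.15 0.921 2.085
vertex -0.413 0.911 1.273
vertex -0.449 0.155 1.909
endloop
endfacet
facet normal 0.730 -0.257 0.634
outer loop
vertex 1.067 0.658 1.824
vertex 0.465 -0.001 2.25
vertex 1.033 -0.271 1.487
endloop
endfacet
facet normal -0.365 -0.619 0.695
outer loop
vertex 0.465 -0.001 2.25
vertex -0.449 0.155 1.909
vertex 0.096 -0.581 1.54
endloop
endfacet
facet normal -0.999 0.040 -0.009
outer loop
vertex -0.449 0.155 1.909
vertex -0.413 0.911 1.273
vertex -0.447 -0.018 0.936
endloop
endfacet
facet normal -0.296 0.809 -0.507
outer loop
vertex -0.413 0.911 1.273
vertex 0.524 1.221 1.22
vertex 0.155 0.641 0.51
endloop
endfacet
facet normal 0.772 0.626 -0.110
outer loop
vertex 0.524 1.221 1.22
vertex 1.067 0.658 1.824
vertex 1.069 0.485 0.851
endloop
endfacet
facet normal 0.298 -0.934 -0.195
outer loop
vertex 0.47 -0.281 0.675
vertex 1.033 -0.271 1.487
vertex 0.096 -0.581 1.54
endloop
endfacet
facet normal -0.361 -0.822 -0.441
outer loop
vertex 0.47 -0.281 0.675
vertex 0.096 -0.581 1.54
vertex -0.447 -0.018 0.936
endloop
endfacet
facet normal -0.335 -0.276 -0.901
outer loop
vertex 0.47 -0.281 0.675
vertex -0.447 -0.018 0.936
vertex 0.155 0.641 0.51
endloop
endfacet
facet normal 0.341 -0.051 -0.939
outer loop
vertex 0.47 -0.281 0.675
vertex 0.155 0.641 0.51
vertex 1.069 0.485 0.851
endloop
endfacet
facet normal 0.733 -0.458 -0.503
outer loop
vertex 0.47 -0.281 0.675
vertex 1.069 0.485 0.851
vertex 1.033 -0.271 1.487
endloop
endfacet
facet normal 0.296 -0.809 0.507
outer loop
vertex 0.096 -0.581 1.54
vertex 1.033 -0.271 1.487
vertex 0.465 -0.001 2.25
endloop
endfacet
facet normal -0.772 -0.626 0.110
outer loop
vertex -0.447 -0.018 0.936
vertex 0.096 -0.581 1.54
vertex -0.449 0.155 1.909
endloop
endfacet
facet normal -0.730 0.257 -0.634
outer loop
vertex 0.155 0.641 0.51
vertex -0.447 -0.018 0.936
vertex -0.413 0.911 1.273
endloop
endfacet
facet normal 0.365 0.619 -0.695
outer loop
vertex 1.069 0.485 0.851
vertex 0.155 0.641 0.51
vertex 0.524 1.221 1.22
endloop
endfacet
facet normal 0.999 -0.040 0.009
outer loop
vertex 1.033 -0.271 1.487
vertex 1.069 0.485 0.851
vertex 1.067 0.658 1.824
endloop
endfacet

endsolid


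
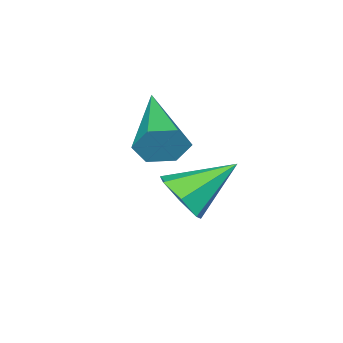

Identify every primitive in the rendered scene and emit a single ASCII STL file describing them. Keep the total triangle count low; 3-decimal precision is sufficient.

solid 
facet normal 0.612 0.731 -0.302
outer loop
vertex 0.683 -0.237 1.978
vertex 0.374 -0.169 1.516
vertex 0.254 0.123 1.979
endloop
endfacet
facet normal 0.031 0.034 0.999
outer loop
vertex 0.683 -0.237 1.978
vertex 0.254 0.123 1.979
vertex -0.734 -1.491 2.064
endloop
endfacet
facet normal 0.612 0.731 -0.302
outer loop
vertex 0.254 0.123 1.979
vertex 0.374 -0.169 1.516
vertex -0.055 0.191 1.517
endloop
endfacet
facet normal -0.705 0.460 0.539
outer loop
vertex 0.254 0.123 1.979
vertex -0.055 0.191 1.517
vertex -0.734 -1.491 2.064
endloop
endfacet
facet normal 0.612 0.731 -0.302
outer loop
vertex -0.055 0.191 1.517
vertex 0.374 -0.169 1.516
vertex 0.065 -0.101 1.054
endloop
endfacet
facet normal -0.894 0.237 -0.381
outer loop
vertex -0.055 0.191 1.517
vertex 0.065 -0.101 1.054
vertex -0.734 -1.491 2.064
endloop
endfacet
facet normal 0.613 0.730 -0.302
outer loop
vertex 0.065 -0.101 1.054
vertex 0.374 -0.169 1.516
vertex 0.494 -0.461 1.054
endloop
endfacet
facet normal -0.346 -0.413 -0.842
outer loop
vertex 0.065 -0.101 1.054
vertex 0.494 -0.461 1.054
vertex -0.734 -1.491 2.064
endloop
endfacet
facet normal 0.613 0.730 -0.302
outer loop
vertex 0.494 -0.461 1.054
vertex 0.374 -0.169 1.516
vertex 0.803 -0.529 1.516
endloop
endfacet
facet normal 0.388 -0.838 -0.383
outer loop
vertex 0.494 -0.461 1.054
vertex 0.803 -0.529 1.516
vertex -0.734 -1.491 2.064
endloop
endfacet
facet normal 0.613 0.730 -0.302
outer loop
vertex 0.803 -0.529 1.516
vertex 0.374 -0.169 1.516
vertex 0.683 -0.237 1.978
endloop
endfacet
facet normal 0.577 -0.615 0.538
outer loop
vertex 0.803 -0.529 1.516
vertex 0.683 -0.237 1.978
vertex -0.734 -1.491 2.064
endloop
endfacet
facet normal 0.705 -0.430 -0.564
outer loop
vertex -0.399 -0.453 -0.314
vertex -0.86 -0.858 -0.582
vertex -0.661 -0.255 -0.793
endloop
endfacet
facet normal 0.220 0.938 0.267
outer loop
vertex -0.399 -0.453 -0.314
vertex -0.661 -0.255 -0.793
vertex -1.84 -0.262 0.202
endloop
endfacet
facet normal 0.705 -0.430 -0.564
outer loop
vertex -0.661 -0.255 -0.793
vertex -0.86 -0.858 -0.582
vertex -1.073 -0.511 -1.113
endloop
endfacet
facet normal -0.292 0.894 -0.340
outer loop
vertex -0.661 -0.255 -0.793
vertex -1.073 -0.511 -1.113
vertex -1.84 -0.262 0.202
endloop
endfacet
facet normal 0.707 -0.428 -0.563
outer loop
vertex -1.073 -0.511 -1.113
vertex -0.86 -0.858 -0.582
vertex -1.324 -1.029 -1.034
endloop
endfacet
facet normal -0.796 0.306 -0.522
outer loop
vertex -1.073 -0.511 -1.113
vertex -1.324 -1.029 -1.034
vertex -1.84 -0.262 0.202
endloop
endfacet
facet normal 0.706 -0.429 -0.563
outer loop
vertex -1.324 -1.029 -1.034
vertex -0.86 -0.858 -0.582
vertex -1.226 -1.419 -0.614
endloop
endfacet
facet normal -0.912 -0.383 -0.143
outer loop
vertex -1.324 -1.029 -1.034
vertex -1.226 -1.419 -0.614
vertex -1.84 -0.262 0.202
endloop
endfacet
facet normal 0.706 -0.428 -0.564
outer loop
vertex -1.226 -1.419 -0.614
vertex -0.86 -0.858 -0.582
vertex -0.852 -1.387 -0.17
endloop
endfacet
facet normal -0.553 -0.656 0.513
outer loop
vertex -1.226 -1.419 -0.614
vertex -0.852 -1.387 -0.17
vertex -1.84 -0.262 0.202
endloop
endfacet
facet normal 0.706 -0.428 -0.564
outer loop
vertex -0.852 -1.387 -0.17
vertex -0.86 -0.858 -0.582
vertex -0.484 -0.957 -0.036
endloop
endfacet
facet normal 0.010 -0.306 0.952
outer loop
vertex -0.852 -1.387 -0.17
vertex -0.484 -0.957 -0.036
vertex -1.84 -0.262 0.202
endloop
endfacet
facet normal 0.705 -0.430 -0.564
outer loop
vertex -0.484 -0.957 -0.036
vertex -0.86 -0.858 -0.582
vertex -0.399 -0.453 -0.314
endloop
endfacet
facet normal 0.355 0.405 0.843
outer loop
vertex -0.484 -0.957 -0.036
vertex -0.399 -0.453 -0.314
vertex -1.84 -0.262 0.202
endloop
endfacet

endsolid


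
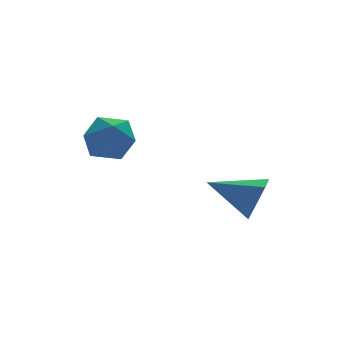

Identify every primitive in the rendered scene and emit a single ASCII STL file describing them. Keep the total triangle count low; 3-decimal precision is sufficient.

solid 
facet normal 0.164 -0.034 0.986
outer loop
vertex -0.256 3.863 4.346
vertex -0.082 2.924 4.285
vertex 0.635 3.55 4.187
endloop
endfacet
facet normal 0.341 0.604 0.720
outer loop
vertex -0.256 3.863 4.346
vertex 0.635 3.55 4.187
vertex 0.301 4.309 3.708
endloop
endfacet
facet normal -0.238 0.881 0.408
outer loop
vertex -0.256 3.863 4.346
vertex 0.301 4.309 3.708
vertex -0.622 4.151 3.51
endloop
endfacet
facet normal -0.773 0.415 0.481
outer loop
vertex -0.256 3.863 4.346
vertex -0.622 4.151 3.51
vertex -0.859 3.295 3.867
endloop
endfacet
facet normal -0.523 -0.151 0.839
outer loop
vertex -0.256 3.863 4.346
vertex -0.859 3.295 3.867
vertex -0.082 2.924 4.285
endloop
endfacet
facet normal 0.836 0.504 0.216
outer loop
vertex 0.301 4.309 3.708
vertex 0.635 3.55 4.187
vertex 0.819 3.645 3.253
endloop
endfacet
facet normal 0.550 -0.529 0.647
outer loop
vertex 0.635 3.55 4.187
vertex -0.082 2.924 4.285
vertex 0.582 2.789 3.61
endloop
endfacet
facet normal -0.563 -0.719 0.408
outer loop
vertex -0.082 2.924 4.285
vertex -0.859 3.295 3.867
vertex -0.341 2.631 3.412
endloop
endfacet
facet normal -0.966 0.196 -0.170
outer loop
vertex -0.859 3.295 3.867
vertex -0.622 4.151 3.51
vertex -0.675 3.39 2.933
endloop
endfacet
facet normal -0.101 0.952 -0.290
outer loop
vertex -0.622 4.151 3.51
vertex 0.301 4.309 3.708
vertex 0.042 4.016 2.835
endloop
endfacet
facet normal 0.773 -0.415 -0.481
outer loop
vertex 0.216 3.077 2.774
vertex 0.819 3.645 3.253
vertex 0.582 2.789 3.61
endloop
endfacet
facet normal 0.238 -0.881 -0.408
outer loop
vertex 0.216 3.077 2.774
vertex 0.582 2.789 3.61
vertex -0.341 2.631 3.412
endloop
endfacet
facet normal -0.341 -0.604 -0.720
outer loop
vertex 0.216 3.077 2.774
vertex -0.341 2.631 3.412
vertex -0.675 3.39 2.933
endloop
endfacet
facet normal -0.164 0.034 -0.986
outer loop
vertex 0.216 3.077 2.774
vertex -0.675 3.39 2.933
vertex 0.042 4.016 2.835
endloop
endfacet
facet normal 0.523 0.151 -0.839
outer loop
vertex 0.216 3.077 2.774
vertex 0.042 4.016 2.835
vertex 0.819 3.645 3.253
endloop
endfacet
facet normal 0.966 -0.196 0.170
outer loop
vertex 0.582 2.789 3.61
vertex 0.819 3.645 3.253
vertex 0.635 3.55 4.187
endloop
endfacet
facet normal 0.101 -0.952 0.290
outer loop
vertex -0.341 2.631 3.412
vertex 0.582 2.789 3.61
vertex -0.082 2.924 4.285
endloop
endfacet
facet normal -0.836 -0.504 -0.216
outer loop
vertex -0.675 3.39 2.933
vertex -0.341 2.631 3.412
vertex -0.859 3.295 3.867
endloop
endfacet
facet normal -0.550 0.529 -0.647
outer loop
vertex 0.042 4.016 2.835
vertex -0.675 3.39 2.933
vertex -0.622 4.151 3.51
endloop
endfacet
facet normal 0.563 0.719 -0.408
outer loop
vertex 0.819 3.645 3.253
vertex 0.042 4.016 2.835
vertex 0.301 4.309 3.708
endloop
endfacet
facet normal 0.789 -0.512 -0.339
outer loop
vertex 3.842 0.165 2.479
vertex 3.409 -0.057 1.807
vertex 3.858 0.64 1.799
endloop
endfacet
facet normal 0.252 0.791 0.558
outer loop
vertex 3.842 0.165 2.479
vertex 3.858 0.64 1.799
vertex 2.091 0.797 2.373
endloop
endfacet
facet normal 0.789 -0.512 -0.339
outer loop
vertex 3.858 0.64 1.799
vertex 3.409 -0.057 1.807
vertex 3.425 0.418 1.127
endloop
endfacet
facet normal -0.015 0.952 -0.305
outer loop
vertex 3.858 0.64 1.799
vertex 3.425 0.418 1.127
vertex 2.091 0.797 2.373
endloop
endfacet
facet normal 0.790 -0.511 -0.339
outer loop
vertex 3.425 0.418 1.127
vertex 3.409 -0.057 1.807
vertex 2.976 -0.28 1.134
endloop
endfacet
facet normal -0.578 0.365 -0.730
outer loop
vertex 3.425 0.418 1.127
vertex 2.976 -0.28 1.134
vertex 2.091 0.797 2.373
endloop
endfacet
facet normal 0.790 -0.512 -0.338
outer loop
vertex 2.976 -0.28 1.134
vertex 3.409 -0.057 1.807
vertex 2.96 -0.755 1.815
endloop
endfacet
facet normal -0.876 -0.386 -0.290
outer loop
vertex 2.976 -0.28 1.134
vertex 2.96 -0.755 1.815
vertex 2.091 0.797 2.373
endloop
endfacet
facet normal 0.789 -0.512 -0.340
outer loop
vertex 2.96 -0.755 1.815
vertex 3.409 -0.057 1.807
vertex 3.393 -0.533 2.487
endloop
endfacet
facet normal -0.609 -0.547 0.574
outer loop
vertex 2.96 -0.755 1.815
vertex 3.393 -0.533 2.487
vertex 2.091 0.797 2.373
endloop
endfacet
facet normal 0.789 -0.512 -0.340
outer loop
vertex 3.393 -0.533 2.487
vertex 3.409 -0.057 1.807
vertex 3.842 0.165 2.479
endloop
endfacet
facet normal -0.046 0.041 0.998
outer loop
vertex 3.393 -0.533 2.487
vertex 3.842 0.165 2.479
vertex 2.091 0.797 2.373
endloop
endfacet

endsolid


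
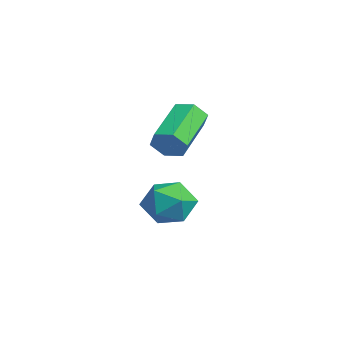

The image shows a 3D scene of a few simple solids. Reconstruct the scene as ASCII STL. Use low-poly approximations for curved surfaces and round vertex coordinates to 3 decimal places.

solid 
facet normal -0.980 0.072 0.186
outer loop
vertex 2.213 -1.489 -2.432
vertex 2.348 -1.586 -1.682
vertex 2.343 -0.88 -1.983
endloop
endfacet
facet normal -0.801 0.457 -0.388
outer loop
vertex 2.213 -1.489 -2.432
vertex 2.343 -0.88 -1.983
vertex 2.66 -0.917 -2.681
endloop
endfacet
facet normal -0.501 0.015 -0.865
outer loop
vertex 2.213 -1.489 -2.432
vertex 2.66 -0.917 -2.681
vertex 2.862 -1.646 -2.811
endloop
endfacet
facet normal -0.497 -0.641 -0.585
outer loop
vertex 2.213 -1.489 -2.432
vertex 2.862 -1.646 -2.811
vertex 2.669 -2.06 -2.194
endloop
endfacet
facet normal -0.793 -0.606 0.064
outer loop
vertex 2.213 -1.489 -2.432
vertex 2.669 -2.06 -2.194
vertex 2.348 -1.586 -1.682
endloop
endfacet
facet normal -0.309 0.932 -0.190
outer loop
vertex 2.66 -0.917 -2.681
vertex 2.343 -0.88 -1.983
vertex 3.071 -0.66 -2.086
endloop
endfacet
facet normal -0.597 0.311 0.739
outer loop
vertex 2.343 -0.88 -1.983
vertex 2.348 -1.586 -1.682
vertex 2.878 -1.074 -1.469
endloop
endfacet
facet normal -0.295 -0.786 0.543
outer loop
vertex 2.348 -1.586 -1.682
vertex 2.669 -2.06 -2.194
vertex 3.08 -1.803 -1.599
endloop
endfacet
facet normal 0.183 -0.842 -0.508
outer loop
vertex 2.669 -2.06 -2.194
vertex 2.862 -1.646 -2.811
vertex 3.397 -1.84 -2.297
endloop
endfacet
facet normal 0.174 0.219 -0.960
outer loop
vertex 2.862 -1.646 -2.811
vertex 2.66 -0.917 -2.681
vertex 3.392 -1.134 -2.598
endloop
endfacet
facet normal 0.497 0.641 0.585
outer loop
vertex 3.527 -1.231 -1.848
vertex 3.071 -0.66 -2.086
vertex 2.878 -1.074 -1.469
endloop
endfacet
facet normal 0.501 -0.015 0.865
outer loop
vertex 3.527 -1.231 -1.848
vertex 2.878 -1.074 -1.469
vertex 3.08 -1.803 -1.599
endloop
endfacet
facet normal 0.801 -0.457 0.388
outer loop
vertex 3.527 -1.231 -1.848
vertex 3.08 -1.803 -1.599
vertex 3.397 -1.84 -2.297
endloop
endfacet
facet normal 0.980 -0.072 -0.186
outer loop
vertex 3.527 -1.231 -1.848
vertex 3.397 -1.84 -2.297
vertex 3.392 -1.134 -2.598
endloop
endfacet
facet normal 0.793 0.606 -0.064
outer loop
vertex 3.527 -1.231 -1.848
vertex 3.392 -1.134 -2.598
vertex 3.071 -0.66 -2.086
endloop
endfacet
facet normal -0.183 0.842 0.508
outer loop
vertex 2.878 -1.074 -1.469
vertex 3.071 -0.66 -2.086
vertex 2.343 -0.88 -1.983
endloop
endfacet
facet normal -0.174 -0.219 0.960
outer loop
vertex 3.08 -1.803 -1.599
vertex 2.878 -1.074 -1.469
vertex 2.348 -1.586 -1.682
endloop
endfacet
facet normal 0.309 -0.932 0.190
outer loop
vertex 3.397 -1.84 -2.297
vertex 3.08 -1.803 -1.599
vertex 2.669 -2.06 -2.194
endloop
endfacet
facet normal 0.597 -0.311 -0.739
outer loop
vertex 3.392 -1.134 -2.598
vertex 3.397 -1.84 -2.297
vertex 2.862 -1.646 -2.811
endloop
endfacet
facet normal 0.295 0.786 -0.543
outer loop
vertex 3.071 -0.66 -2.086
vertex 3.392 -1.134 -2.598
vertex 2.66 -0.917 -2.681
endloop
endfacet
facet normal 0.703 -0.578 -0.413
outer loop
vertex 4.363 -1.704 0.668
vertex 4.093 -1.732 0.248
vertex 4.429 -1.365 0.306
endloop
endfacet
facet normal 0.699 0.454 0.553
outer loop
vertex 4.363 -1.704 0.668
vertex 4.429 -1.365 0.306
vertex 3.337 -0.86 1.272
endloop
endfacet
facet normal 0.699 0.456 0.551
outer loop
vertex 3.337 -0.86 1.272
vertex 4.429 -1.365 0.306
vertex 3.402 -0.522 0.91
endloop
endfacet
facet normal -0.703 0.578 0.414
outer loop
vertex 3.337 -0.86 1.272
vertex 3.402 -0.522 0.91
vertex 3.067 -0.888 0.852
endloop
endfacet
facet normal 0.703 -0.578 -0.413
outer loop
vertex 4.429 -1.365 0.306
vertex 4.093 -1.732 0.248
vertex 4.159 -1.393 -0.114
endloop
endfacet
facet normal 0.462 0.814 -0.351
outer loop
vertex 4.429 -1.365 0.306
vertex 4.159 -1.393 -0.114
vertex 3.402 -0.522 0.91
endloop
endfacet
facet normal 0.463 0.814 -0.350
outer loop
vertex 3.402 -0.522 0.91
vertex 4.159 -1.393 -0.114
vertex 3.132 -0.549 0.49
endloop
endfacet
facet normal -0.703 0.578 0.415
outer loop
vertex 3.402 -0.522 0.91
vertex 3.132 -0.549 0.49
vertex 3.067 -0.888 0.852
endloop
endfacet
facet normal 0.703 -0.578 -0.413
outer loop
vertex 4.159 -1.393 -0.114
vertex 4.093 -1.732 0.248
vertex 3.823 -1.76 -0.172
endloop
endfacet
facet normal -0.236 0.359 -0.903
outer loop
vertex 4.159 -1.393 -0.114
vertex 3.823 -1.76 -0.172
vertex 3.132 -0.549 0.49
endloop
endfacet
facet normal -0.237 0.359 -0.903
outer loop
vertex 3.132 -0.549 0.49
vertex 3.823 -1.76 -0.172
vertex 2.797 -0.916 0.432
endloop
endfacet
facet normal -0.704 0.577 0.414
outer loop
vertex 3.132 -0.549 0.49
vertex 2.797 -0.916 0.432
vertex 3.067 -0.888 0.852
endloop
endfacet
facet normal 0.703 -0.578 -0.414
outer loop
vertex 3.823 -1.76 -0.172
vertex 4.093 -1.732 0.248
vertex 3.758 -2.098 0.19
endloop
endfacet
facet normal -0.699 -0.456 -0.551
outer loop
vertex 3.823 -1.76 -0.172
vertex 3.758 -2.098 0.19
vertex 2.797 -0.916 0.432
endloop
endfacet
facet normal -0.698 -0.455 -0.553
outer loop
vertex 2.797 -0.916 0.432
vertex 3.758 -2.098 0.19
vertex 2.731 -1.255 0.794
endloop
endfacet
facet normal -0.703 0.578 0.413
outer loop
vertex 2.797 -0.916 0.432
vertex 2.731 -1.255 0.794
vertex 3.067 -0.888 0.852
endloop
endfacet
facet normal 0.703 -0.578 -0.415
outer loop
vertex 3.758 -2.098 0.19
vertex 4.093 -1.732 0.248
vertex 4.028 -2.071 0.61
endloop
endfacet
facet normal -0.463 -0.814 0.350
outer loop
vertex 3.758 -2.098 0.19
vertex 4.028 -2.071 0.61
vertex 2.731 -1.255 0.794
endloop
endfacet
facet normal -0.462 -0.814 0.351
outer loop
vertex 2.731 -1.255 0.794
vertex 4.028 -2.071 0.61
vertex 3.001 -1.227 1.214
endloop
endfacet
facet normal -0.703 0.578 0.413
outer loop
vertex 2.731 -1.255 0.794
vertex 3.001 -1.227 1.214
vertex 3.067 -0.888 0.852
endloop
endfacet
facet normal 0.704 -0.577 -0.414
outer loop
vertex 4.028 -2.071 0.61
vertex 4.093 -1.732 0.248
vertex 4.363 -1.704 0.668
endloop
endfacet
facet normal 0.236 -0.359 0.903
outer loop
vertex 4.028 -2.071 0.61
vertex 4.363 -1.704 0.668
vertex 3.001 -1.227 1.214
endloop
endfacet
facet normal 0.236 -0.359 0.903
outer loop
vertex 3.001 -1.227 1.214
vertex 4.363 -1.704 0.668
vertex 3.337 -0.86 1.272
endloop
endfacet
facet normal -0.703 0.578 0.413
outer loop
vertex 3.001 -1.227 1.214
vertex 3.337 -0.86 1.272
vertex 3.067 -0.888 0.852
endloop
endfacet

endsolid


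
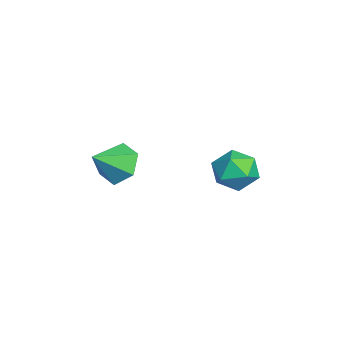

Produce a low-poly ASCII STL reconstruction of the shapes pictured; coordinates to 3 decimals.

solid 
facet normal -0.468 0.663 -0.584
outer loop
vertex 2.397 -1.454 -0.642
vertex 1.81 -1.276 0.03
vertex 2.579 -0.796 -0.041
endloop
endfacet
facet normal 0.979 -0.164 -0.117
outer loop
vertex 2.397 -1.454 -0.642
vertex 2.579 -0.796 -0.041
vertex 2.45 -2.184 0.83
endloop
endfacet
facet normal -0.468 0.663 -0.585
outer loop
vertex 2.579 -0.796 -0.041
vertex 1.81 -1.276 0.03
vertex 1.993 -0.617 0.631
endloop
endfacet
facet normal 0.758 0.295 0.582
outer loop
vertex 2.579 -0.796 -0.041
vertex 1.993 -0.617 0.631
vertex 2.45 -2.184 0.83
endloop
endfacet
facet normal -0.467 0.663 -0.585
outer loop
vertex 1.993 -0.617 0.631
vertex 1.81 -1.276 0.03
vertex 1.223 -1.097 0.702
endloop
endfacet
facet normal 0.011 0.129 0.992
outer loop
vertex 1.993 -0.617 0.631
vertex 1.223 -1.097 0.702
vertex 2.45 -2.184 0.83
endloop
endfacet
facet normal -0.467 0.663 -0.585
outer loop
vertex 1.223 -1.097 0.702
vertex 1.81 -1.276 0.03
vertex 1.04 -1.756 0.101
endloop
endfacet
facet normal -0.513 -0.496 0.700
outer loop
vertex 1.223 -1.097 0.702
vertex 1.04 -1.756 0.101
vertex 2.45 -2.184 0.83
endloop
endfacet
facet normal -0.467 0.664 -0.584
outer loop
vertex 1.04 -1.756 0.101
vertex 1.81 -1.276 0.03
vertex 1.627 -1.934 -0.571
endloop
endfacet
facet normal -0.290 -0.957 -0.000
outer loop
vertex 1.04 -1.756 0.101
vertex 1.627 -1.934 -0.571
vertex 2.45 -2.184 0.83
endloop
endfacet
facet normal -0.467 0.664 -0.584
outer loop
vertex 1.627 -1.934 -0.571
vertex 1.81 -1.276 0.03
vertex 2.397 -1.454 -0.642
endloop
endfacet
facet normal 0.455 -0.791 -0.409
outer loop
vertex 1.627 -1.934 -0.571
vertex 2.397 -1.454 -0.642
vertex 2.45 -2.184 0.83
endloop
endfacet
facet normal -0.584 0.538 0.608
outer loop
vertex 0.953 3.296 -0.537
vertex 1.067 2.657 0.137
vertex 1.66 3.377 0.07
endloop
endfacet
facet normal -0.238 0.960 0.149
outer loop
vertex 0.953 3.296 -0.537
vertex 1.66 3.377 0.07
vertex 1.8 3.553 -0.838
endloop
endfacet
facet normal -0.411 0.754 -0.513
outer loop
vertex 0.953 3.296 -0.537
vertex 1.8 3.553 -0.838
vertex 1.294 2.941 -1.332
endloop
endfacet
facet normal -0.863 0.204 -0.462
outer loop
vertex 0.953 3.296 -0.537
vertex 1.294 2.941 -1.332
vertex 0.841 2.387 -0.73
endloop
endfacet
facet normal -0.970 0.071 0.231
outer loop
vertex 0.953 3.296 -0.537
vertex 0.841 2.387 -0.73
vertex 1.067 2.657 0.137
endloop
endfacet
facet normal 0.461 0.855 0.237
outer loop
vertex 1.8 3.553 -0.838
vertex 1.66 3.377 0.07
vertex 2.439 3.073 -0.35
endloop
endfacet
facet normal -0.097 0.171 0.980
outer loop
vertex 1.66 3.377 0.07
vertex 1.067 2.657 0.137
vertex 1.986 2.519 0.252
endloop
endfacet
facet normal -0.722 -0.585 0.370
outer loop
vertex 1.067 2.657 0.137
vertex 0.841 2.387 -0.73
vertex 1.48 1.907 -0.242
endloop
endfacet
facet normal -0.548 -0.368 -0.751
outer loop
vertex 0.841 2.387 -0.73
vertex 1.294 2.941 -1.332
vertex 1.62 2.083 -1.15
endloop
endfacet
facet normal 0.183 0.522 -0.833
outer loop
vertex 1.294 2.941 -1.332
vertex 1.8 3.553 -0.838
vertex 2.213 2.803 -1.217
endloop
endfacet
facet normal 0.863 -0.204 0.462
outer loop
vertex 2.327 2.164 -0.543
vertex 2.439 3.073 -0.35
vertex 1.986 2.519 0.252
endloop
endfacet
facet normal 0.411 -0.754 0.513
outer loop
vertex 2.327 2.164 -0.543
vertex 1.986 2.519 0.252
vertex 1.48 1.907 -0.242
endloop
endfacet
facet normal 0.238 -0.960 -0.149
outer loop
vertex 2.327 2.164 -0.543
vertex 1.48 1.907 -0.242
vertex 1.62 2.083 -1.15
endloop
endfacet
facet normal 0.584 -0.538 -0.608
outer loop
vertex 2.327 2.164 -0.543
vertex 1.62 2.083 -1.15
vertex 2.213 2.803 -1.217
endloop
endfacet
facet normal 0.970 -0.071 -0.231
outer loop
vertex 2.327 2.164 -0.543
vertex 2.213 2.803 -1.217
vertex 2.439 3.073 -0.35
endloop
endfacet
facet normal 0.548 0.368 0.751
outer loop
vertex 1.986 2.519 0.252
vertex 2.439 3.073 -0.35
vertex 1.66 3.377 0.07
endloop
endfacet
facet normal -0.183 -0.522 0.833
outer loop
vertex 1.48 1.907 -0.242
vertex 1.986 2.519 0.252
vertex 1.067 2.657 0.137
endloop
endfacet
facet normal -0.461 -0.855 -0.237
outer loop
vertex 1.62 2.083 -1.15
vertex 1.48 1.907 -0.242
vertex 0.841 2.387 -0.73
endloop
endfacet
facet normal 0.097 -0.171 -0.980
outer loop
vertex 2.213 2.803 -1.217
vertex 1.62 2.083 -1.15
vertex 1.294 2.941 -1.332
endloop
endfacet
facet normal 0.722 0.585 -0.370
outer loop
vertex 2.439 3.073 -0.35
vertex 2.213 2.803 -1.217
vertex 1.8 3.553 -0.838
endloop
endfacet

endsolid


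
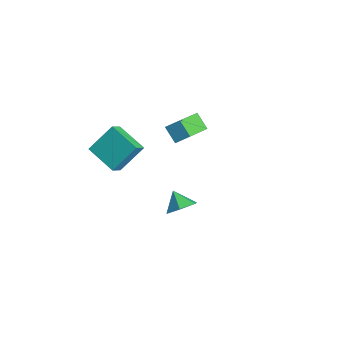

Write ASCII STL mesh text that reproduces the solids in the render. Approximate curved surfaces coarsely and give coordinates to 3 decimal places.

solid 
facet normal -0.900 -0.280 0.333
outer loop
vertex -3.229 -2.991 0.937
vertex -3.666 -2.33 0.311
vertex -3.314 -4.346 -0.435
endloop
endfacet
facet normal 0.433 -0.655 0.620
outer loop
vertex -1.594 -3.81 -1.071
vertex -3.229 -2.991 0.937
vertex -3.314 -4.346 -0.435
endloop
endfacet
facet normal -0.900 -0.280 0.333
outer loop
vertex -3.314 -4.346 -0.435
vertex -3.666 -2.33 0.311
vertex -3.751 -3.685 -1.061
endloop
endfacet
facet normal -0.044 -0.702 -0.711
outer loop
vertex -3.751 -3.685 -1.061
vertex -1.594 -3.81 -1.071
vertex -3.314 -4.346 -0.435
endloop
endfacet
facet normal 0.044 0.702 0.711
outer loop
vertex -3.229 -2.991 0.937
vertex -1.946 -1.794 -0.325
vertex -3.666 -2.33 0.311
endloop
endfacet
facet normal 0.433 -0.655 0.620
outer loop
vertex -1.509 -2.455 0.301
vertex -3.229 -2.991 0.937
vertex -1.594 -3.81 -1.071
endloop
endfacet
facet normal 0.044 0.702 0.711
outer loop
vertex -1.509 -2.455 0.301
vertex -1.946 -1.794 -0.325
vertex -3.229 -2.991 0.937
endloop
endfacet
facet normal -0.433 0.655 -0.620
outer loop
vertex -3.666 -2.33 0.311
vertex -1.946 -1.794 -0.325
vertex -3.751 -3.685 -1.061
endloop
endfacet
facet normal -0.044 -0.702 -0.711
outer loop
vertex -2.031 -3.149 -1.697
vertex -1.594 -3.81 -1.071
vertex -3.751 -3.685 -1.061
endloop
endfacet
facet normal -0.433 0.655 -0.620
outer loop
vertex -3.751 -3.685 -1.061
vertex -1.946 -1.794 -0.325
vertex -2.031 -3.149 -1.697
endloop
endfacet
facet normal 0.900 0.280 -0.333
outer loop
vertex -2.031 -3.149 -1.697
vertex -1.509 -2.455 0.301
vertex -1.594 -3.81 -1.071
endloop
endfacet
facet normal 0.900 0.280 -0.333
outer loop
vertex -1.946 -1.794 -0.325
vertex -1.509 -2.455 0.301
vertex -2.031 -3.149 -1.697
endloop
endfacet
facet normal 0.732 0.051 -0.680
outer loop
vertex 4.767 -2.423 0.933
vertex 4.283 -2.902 0.376
vertex 4.218 -2.025 0.372
endloop
endfacet
facet normal -0.190 0.703 0.685
outer loop
vertex 4.767 -2.423 0.933
vertex 4.218 -2.025 0.372
vertex 3.477 -2.958 1.124
endloop
endfacet
facet normal 0.732 0.051 -0.680
outer loop
vertex 4.218 -2.025 0.372
vertex 4.283 -2.902 0.376
vertex 3.734 -2.504 -0.185
endloop
endfacet
facet normal -0.747 0.660 0.082
outer loop
vertex 4.218 -2.025 0.372
vertex 3.734 -2.504 -0.185
vertex 3.477 -2.958 1.124
endloop
endfacet
facet normal 0.732 0.051 -0.680
outer loop
vertex 3.734 -2.504 -0.185
vertex 4.283 -2.902 0.376
vertex 3.799 -3.382 -0.181
endloop
endfacet
facet normal -0.974 -0.073 -0.216
outer loop
vertex 3.734 -2.504 -0.185
vertex 3.799 -3.382 -0.181
vertex 3.477 -2.958 1.124
endloop
endfacet
facet normal 0.732 0.050 -0.679
outer loop
vertex 3.799 -3.382 -0.181
vertex 4.283 -2.902 0.376
vertex 4.347 -3.78 0.381
endloop
endfacet
facet normal -0.643 -0.761 0.088
outer loop
vertex 3.799 -3.382 -0.181
vertex 4.347 -3.78 0.381
vertex 3.477 -2.958 1.124
endloop
endfacet
facet normal 0.732 0.050 -0.679
outer loop
vertex 4.347 -3.78 0.381
vertex 4.283 -2.902 0.376
vertex 4.831 -3.3 0.938
endloop
endfacet
facet normal -0.086 -0.717 0.692
outer loop
vertex 4.347 -3.78 0.381
vertex 4.831 -3.3 0.938
vertex 3.477 -2.958 1.124
endloop
endfacet
facet normal 0.732 0.050 -0.679
outer loop
vertex 4.831 -3.3 0.938
vertex 4.283 -2.902 0.376
vertex 4.767 -2.423 0.933
endloop
endfacet
facet normal 0.140 0.016 0.990
outer loop
vertex 4.831 -3.3 0.938
vertex 4.767 -2.423 0.933
vertex 3.477 -2.958 1.124
endloop
endfacet
facet normal -0.452 -0.622 -0.639
outer loop
vertex -2.072 -0.49 0.761
vertex -3.101 1.105 -0.064
vertex -1.235 -0.334 0.018
endloop
endfacet
facet normal 0.498 -0.770 0.399
outer loop
vertex -0.779 0.295 0.664
vertex -2.072 -0.49 0.761
vertex -1.235 -0.334 0.018
endloop
endfacet
facet normal -0.452 -0.622 -0.639
outer loop
vertex -1.235 -0.334 0.018
vertex -3.101 1.105 -0.064
vertex -2.264 1.261 -0.807
endloop
endfacet
facet normal 0.741 0.138 -0.657
outer loop
vertex -2.264 1.261 -0.807
vertex -0.779 0.295 0.664
vertex -1.235 -0.334 0.018
endloop
endfacet
facet normal -0.741 -0.138 0.657
outer loop
vertex -2.072 -0.49 0.761
vertex -2.645 1.734 0.582
vertex -3.101 1.105 -0.064
endloop
endfacet
facet normal 0.498 -0.770 0.399
outer loop
vertex -1.616 0.139 1.407
vertex -2.072 -0.49 0.761
vertex -0.779 0.295 0.664
endloop
endfacet
facet normal -0.741 -0.138 0.657
outer loop
vertex -1.616 0.139 1.407
vertex -2.645 1.734 0.582
vertex -2.072 -0.49 0.761
endloop
endfacet
facet normal -0.498 0.770 -0.399
outer loop
vertex -3.101 1.105 -0.064
vertex -2.645 1.734 0.582
vertex -2.264 1.261 -0.807
endloop
endfacet
facet normal 0.741 0.138 -0.657
outer loop
vertex -1.808 1.89 -0.161
vertex -0.779 0.295 0.664
vertex -2.264 1.261 -0.807
endloop
endfacet
facet normal -0.498 0.770 -0.399
outer loop
vertex -2.264 1.261 -0.807
vertex -2.645 1.734 0.582
vertex -1.808 1.89 -0.161
endloop
endfacet
facet normal 0.452 0.622 0.639
outer loop
vertex -1.808 1.89 -0.161
vertex -1.616 0.139 1.407
vertex -0.779 0.295 0.664
endloop
endfacet
facet normal 0.452 0.622 0.639
outer loop
vertex -2.645 1.734 0.582
vertex -1.616 0.139 1.407
vertex -1.808 1.89 -0.161
endloop
endfacet

endsolid
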